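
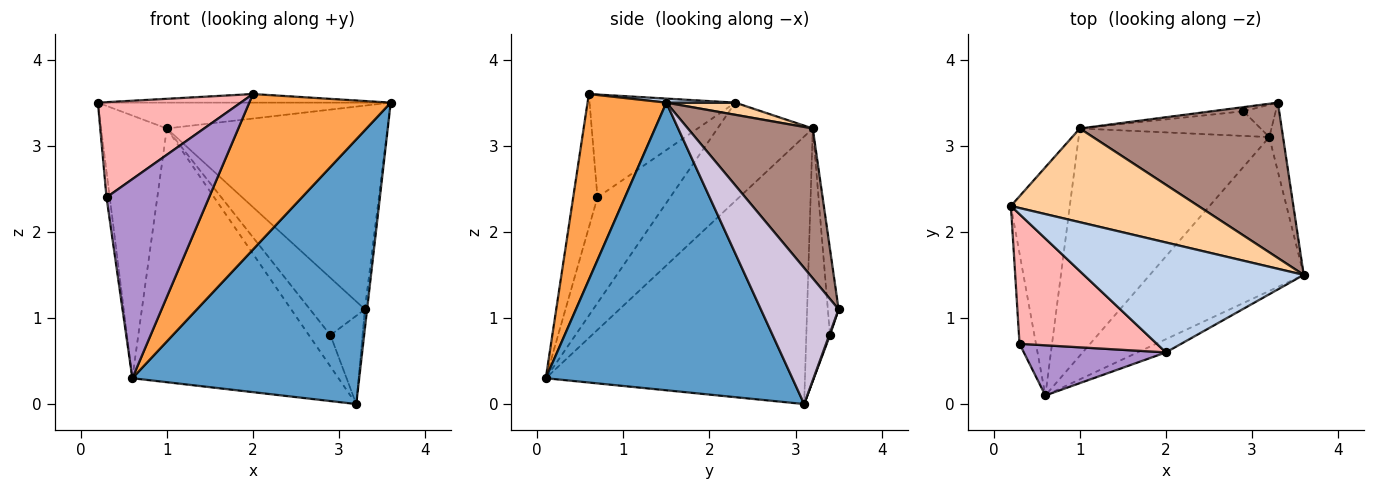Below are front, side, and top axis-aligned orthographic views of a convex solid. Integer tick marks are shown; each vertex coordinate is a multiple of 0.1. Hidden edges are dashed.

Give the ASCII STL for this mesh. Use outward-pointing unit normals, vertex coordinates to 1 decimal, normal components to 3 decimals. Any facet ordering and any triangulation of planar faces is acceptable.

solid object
 facet normal 0.685 -0.630 -0.366
  outer loop
   vertex 3.2 3.1 0.0
   vertex 3.6 1.5 3.5
   vertex 0.6 0.1 0.3
  endloop
 endfacet
 facet normal 0.018 0.078 0.997
  outer loop
   vertex 2.0 0.6 3.6
   vertex 3.6 1.5 3.5
   vertex 0.2 2.3 3.5
  endloop
 endfacet
 facet normal 0.485 -0.871 -0.074
  outer loop
   vertex 2.0 0.6 3.6
   vertex 0.6 0.1 0.3
   vertex 3.6 1.5 3.5
  endloop
 endfacet
 facet normal 0.062 0.265 0.962
  outer loop
   vertex 1.0 3.2 3.2
   vertex 0.2 2.3 3.5
   vertex 3.6 1.5 3.5
  endloop
 endfacet
 facet normal -0.738 0.509 -0.442
  outer loop
   vertex 1.0 3.2 3.2
   vertex 0.6 0.1 0.3
   vertex 0.2 2.3 3.5
  endloop
 endfacet
 facet normal -0.684 0.544 -0.487
  outer loop
   vertex 1.0 3.2 3.2
   vertex 3.2 3.1 0.0
   vertex 0.6 0.1 0.3
  endloop
 endfacet
 facet normal -0.987 0.044 -0.154
  outer loop
   vertex 0.3 0.7 2.4
   vertex 0.2 2.3 3.5
   vertex 0.6 0.1 0.3
  endloop
 endfacet
 facet normal -0.517 -0.507 0.690
  outer loop
   vertex 0.3 0.7 2.4
   vertex 2.0 0.6 3.6
   vertex 0.2 2.3 3.5
  endloop
 endfacet
 facet normal -0.224 -0.945 0.238
  outer loop
   vertex 0.3 0.7 2.4
   vertex 0.6 0.1 0.3
   vertex 2.0 0.6 3.6
  endloop
 endfacet
 facet normal 0.995 0.028 -0.101
  outer loop
   vertex 3.3 3.5 1.1
   vertex 3.6 1.5 3.5
   vertex 3.2 3.1 0.0
  endloop
 endfacet
 facet normal 0.410 0.725 0.553
  outer loop
   vertex 3.3 3.5 1.1
   vertex 1.0 3.2 3.2
   vertex 3.6 1.5 3.5
  endloop
 endfacet
 facet normal -0.654 0.594 -0.468
  outer loop
   vertex 2.9 3.4 0.8
   vertex 3.2 3.1 0.0
   vertex 1.0 3.2 3.2
  endloop
 endfacet
 facet normal 0.023 0.939 -0.343
  outer loop
   vertex 2.9 3.4 0.8
   vertex 3.3 3.5 1.1
   vertex 3.2 3.1 0.0
  endloop
 endfacet
 facet normal -0.192 0.979 -0.070
  outer loop
   vertex 2.9 3.4 0.8
   vertex 1.0 3.2 3.2
   vertex 3.3 3.5 1.1
  endloop
 endfacet
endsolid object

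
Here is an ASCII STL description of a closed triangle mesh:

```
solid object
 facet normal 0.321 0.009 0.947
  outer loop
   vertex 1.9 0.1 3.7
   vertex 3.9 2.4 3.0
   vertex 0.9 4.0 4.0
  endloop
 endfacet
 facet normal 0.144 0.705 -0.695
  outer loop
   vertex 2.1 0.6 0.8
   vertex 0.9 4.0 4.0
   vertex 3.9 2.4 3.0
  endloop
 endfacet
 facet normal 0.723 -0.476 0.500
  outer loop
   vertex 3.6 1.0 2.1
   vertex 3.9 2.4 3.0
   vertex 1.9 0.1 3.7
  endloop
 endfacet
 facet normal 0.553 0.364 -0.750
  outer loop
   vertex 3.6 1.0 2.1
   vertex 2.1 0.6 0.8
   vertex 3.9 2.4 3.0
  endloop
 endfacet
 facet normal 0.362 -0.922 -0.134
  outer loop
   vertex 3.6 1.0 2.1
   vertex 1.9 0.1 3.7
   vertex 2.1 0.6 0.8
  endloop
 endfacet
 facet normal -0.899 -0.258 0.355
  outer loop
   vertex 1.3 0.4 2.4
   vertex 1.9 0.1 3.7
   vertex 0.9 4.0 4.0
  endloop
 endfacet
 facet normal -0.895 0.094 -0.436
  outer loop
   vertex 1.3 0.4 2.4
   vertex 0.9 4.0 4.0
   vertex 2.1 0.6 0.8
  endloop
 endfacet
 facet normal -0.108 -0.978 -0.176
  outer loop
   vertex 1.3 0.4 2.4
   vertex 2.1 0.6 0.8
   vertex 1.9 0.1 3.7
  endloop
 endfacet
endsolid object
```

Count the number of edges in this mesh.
12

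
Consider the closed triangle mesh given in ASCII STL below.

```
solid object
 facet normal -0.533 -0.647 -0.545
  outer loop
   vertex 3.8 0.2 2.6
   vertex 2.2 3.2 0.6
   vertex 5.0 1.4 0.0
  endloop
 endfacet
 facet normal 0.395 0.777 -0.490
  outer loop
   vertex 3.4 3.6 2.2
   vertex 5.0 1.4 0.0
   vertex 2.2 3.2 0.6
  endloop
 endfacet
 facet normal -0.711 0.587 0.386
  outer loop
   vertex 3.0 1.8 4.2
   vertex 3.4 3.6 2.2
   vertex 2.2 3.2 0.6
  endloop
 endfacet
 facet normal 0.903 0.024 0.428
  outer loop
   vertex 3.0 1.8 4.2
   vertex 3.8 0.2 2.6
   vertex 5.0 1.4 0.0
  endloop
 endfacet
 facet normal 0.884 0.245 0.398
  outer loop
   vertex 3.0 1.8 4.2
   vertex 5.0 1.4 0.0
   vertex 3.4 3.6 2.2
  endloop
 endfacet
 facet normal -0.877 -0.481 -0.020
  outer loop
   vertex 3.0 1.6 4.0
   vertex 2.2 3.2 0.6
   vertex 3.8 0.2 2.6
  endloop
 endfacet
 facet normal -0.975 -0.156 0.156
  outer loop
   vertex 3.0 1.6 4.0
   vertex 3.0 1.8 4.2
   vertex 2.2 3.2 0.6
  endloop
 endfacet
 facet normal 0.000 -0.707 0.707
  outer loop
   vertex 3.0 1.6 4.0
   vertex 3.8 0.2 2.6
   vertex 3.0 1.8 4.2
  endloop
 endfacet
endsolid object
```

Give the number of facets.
8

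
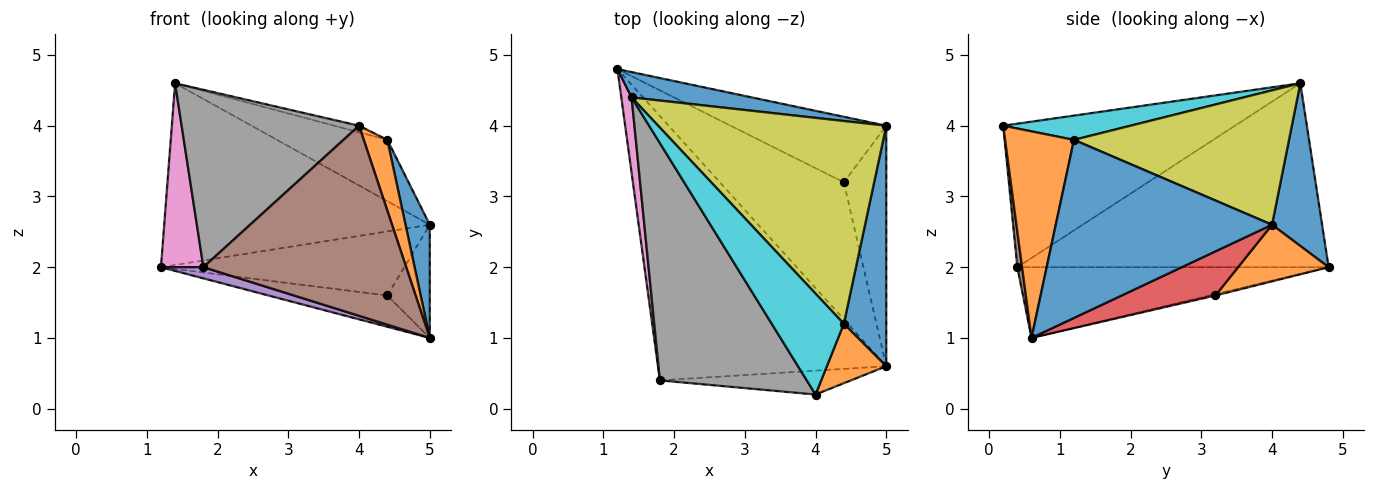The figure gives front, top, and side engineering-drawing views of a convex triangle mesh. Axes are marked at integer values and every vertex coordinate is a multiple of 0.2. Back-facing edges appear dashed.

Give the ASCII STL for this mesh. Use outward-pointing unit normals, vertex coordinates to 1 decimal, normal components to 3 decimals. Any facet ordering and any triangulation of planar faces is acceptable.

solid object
 facet normal 0.184 0.974 0.136
  outer loop
   vertex 1.4 4.4 4.6
   vertex 5.0 4.0 2.6
   vertex 1.2 4.8 2.0
  endloop
 endfacet
 facet normal 0.252 0.676 -0.692
  outer loop
   vertex 4.4 3.2 1.6
   vertex 1.2 4.8 2.0
   vertex 5.0 4.0 2.6
  endloop
 endfacet
 facet normal -0.011 0.223 -0.975
  outer loop
   vertex 4.4 3.2 1.6
   vertex 5.0 0.6 1.0
   vertex 1.2 4.8 2.0
  endloop
 endfacet
 facet normal 0.685 0.310 -0.659
  outer loop
   vertex 4.4 3.2 1.6
   vertex 5.0 4.0 2.6
   vertex 5.0 0.6 1.0
  endloop
 endfacet
 facet normal -0.296 -0.040 -0.954
  outer loop
   vertex 1.8 0.4 2.0
   vertex 1.2 4.8 2.0
   vertex 5.0 0.6 1.0
  endloop
 endfacet
 facet normal 0.023 -0.992 -0.125
  outer loop
   vertex 1.8 0.4 2.0
   vertex 5.0 0.6 1.0
   vertex 4.0 0.2 4.0
  endloop
 endfacet
 facet normal -0.989 -0.135 0.055
  outer loop
   vertex 1.8 0.4 2.0
   vertex 1.4 4.4 4.6
   vertex 1.2 4.8 2.0
  endloop
 endfacet
 facet normal -0.616 -0.472 0.631
  outer loop
   vertex 1.8 0.4 2.0
   vertex 4.0 0.2 4.0
   vertex 1.4 4.4 4.6
  endloop
 endfacet
 facet normal 0.491 0.252 0.834
  outer loop
   vertex 4.4 1.2 3.8
   vertex 5.0 4.0 2.6
   vertex 1.4 4.4 4.6
  endloop
 endfacet
 facet normal 0.318 0.062 0.946
  outer loop
   vertex 4.4 1.2 3.8
   vertex 1.4 4.4 4.6
   vertex 4.0 0.2 4.0
  endloop
 endfacet
 facet normal 0.967 -0.108 0.230
  outer loop
   vertex 4.4 1.2 3.8
   vertex 5.0 0.6 1.0
   vertex 5.0 4.0 2.6
  endloop
 endfacet
 facet normal 0.913 -0.313 0.263
  outer loop
   vertex 4.4 1.2 3.8
   vertex 4.0 0.2 4.0
   vertex 5.0 0.6 1.0
  endloop
 endfacet
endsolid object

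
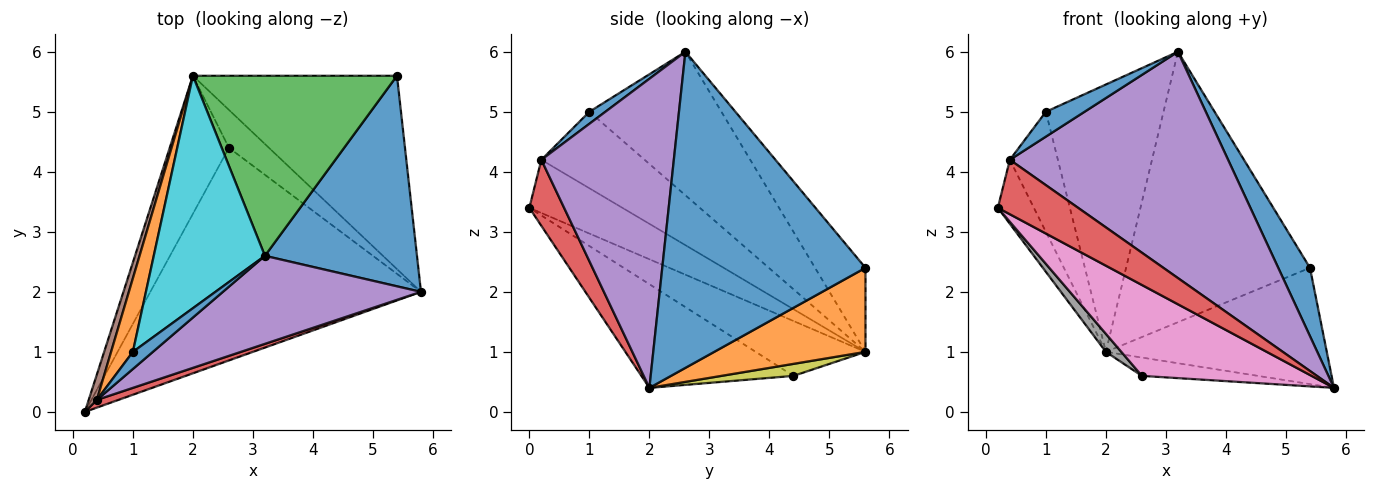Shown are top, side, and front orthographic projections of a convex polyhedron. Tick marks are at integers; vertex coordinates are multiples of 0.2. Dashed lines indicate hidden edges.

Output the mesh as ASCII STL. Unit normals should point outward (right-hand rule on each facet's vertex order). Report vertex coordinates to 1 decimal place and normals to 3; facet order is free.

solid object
 facet normal 0.892 -0.139 0.429
  outer loop
   vertex 3.2 2.6 6.0
   vertex 5.8 2.0 0.4
   vertex 5.4 5.6 2.4
  endloop
 endfacet
 facet normal 0.333 0.486 -0.808
  outer loop
   vertex 2.0 5.6 1.0
   vertex 5.4 5.6 2.4
   vertex 5.8 2.0 0.4
  endloop
 endfacet
 facet normal -0.222 0.812 0.540
  outer loop
   vertex 2.0 5.6 1.0
   vertex 3.2 2.6 6.0
   vertex 5.4 5.6 2.4
  endloop
 endfacet
 facet normal 0.394 -0.910 0.129
  outer loop
   vertex 0.4 0.2 4.2
   vertex 0.2 0.0 3.4
   vertex 5.8 2.0 0.4
  endloop
 endfacet
 facet normal 0.492 -0.811 0.316
  outer loop
   vertex 0.4 0.2 4.2
   vertex 5.8 2.0 0.4
   vertex 3.2 2.6 6.0
  endloop
 endfacet
 facet normal -0.923 0.357 0.141
  outer loop
   vertex 0.4 0.2 4.2
   vertex 2.0 5.6 1.0
   vertex 0.2 0.0 3.4
  endloop
 endfacet
 facet normal -0.332 -0.371 -0.867
  outer loop
   vertex 2.6 4.4 0.6
   vertex 5.8 2.0 0.4
   vertex 0.2 0.0 3.4
  endloop
 endfacet
 facet normal -0.677 -0.095 -0.730
  outer loop
   vertex 2.6 4.4 0.6
   vertex 0.2 0.0 3.4
   vertex 2.0 5.6 1.0
  endloop
 endfacet
 facet normal 0.261 0.420 -0.869
  outer loop
   vertex 2.6 4.4 0.6
   vertex 2.0 5.6 1.0
   vertex 5.8 2.0 0.4
  endloop
 endfacet
 facet normal -0.646 0.576 0.501
  outer loop
   vertex 1.0 1.0 5.0
   vertex 3.2 2.6 6.0
   vertex 2.0 5.6 1.0
  endloop
 endfacet
 facet normal 0.322 -0.779 0.537
  outer loop
   vertex 1.0 1.0 5.0
   vertex 0.4 0.2 4.2
   vertex 3.2 2.6 6.0
  endloop
 endfacet
 facet normal -0.878 0.408 0.250
  outer loop
   vertex 1.0 1.0 5.0
   vertex 2.0 5.6 1.0
   vertex 0.4 0.2 4.2
  endloop
 endfacet
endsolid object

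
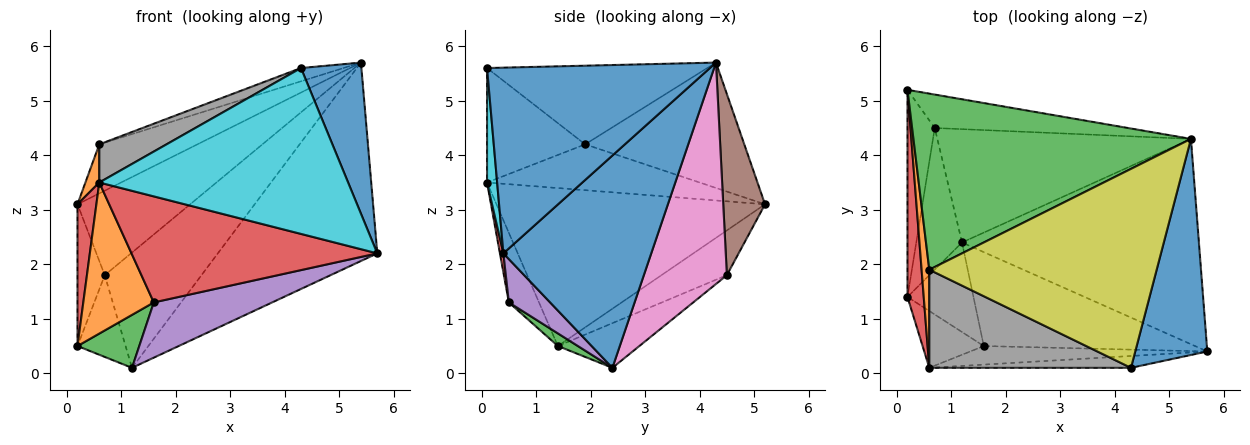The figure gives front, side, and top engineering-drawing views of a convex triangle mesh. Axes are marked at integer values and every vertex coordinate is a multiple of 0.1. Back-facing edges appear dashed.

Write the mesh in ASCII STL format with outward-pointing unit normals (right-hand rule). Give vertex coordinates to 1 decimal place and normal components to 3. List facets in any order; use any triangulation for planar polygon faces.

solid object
 facet normal 0.542 0.584 -0.604
  outer loop
   vertex 1.2 2.4 0.1
   vertex 5.4 4.3 5.7
   vertex 5.7 0.4 2.2
  endloop
 endfacet
 facet normal -0.984 -0.064 0.165
  outer loop
   vertex 0.6 1.9 4.2
   vertex 0.2 5.2 3.1
   vertex 0.6 0.1 3.5
  endloop
 endfacet
 facet normal -0.399 0.246 0.883
  outer loop
   vertex 0.6 1.9 4.2
   vertex 5.4 4.3 5.7
   vertex 0.2 5.2 3.1
  endloop
 endfacet
 facet normal 0.014 -0.985 -0.173
  outer loop
   vertex 1.6 0.5 1.3
   vertex 5.7 0.4 2.2
   vertex 0.6 0.1 3.5
  endloop
 endfacet
 facet normal 0.174 -0.499 -0.849
  outer loop
   vertex 1.6 0.5 1.3
   vertex 1.2 2.4 0.1
   vertex 5.7 0.4 2.2
  endloop
 endfacet
 facet normal 0.326 0.879 -0.348
  outer loop
   vertex 0.7 4.5 1.8
   vertex 0.2 5.2 3.1
   vertex 5.4 4.3 5.7
  endloop
 endfacet
 facet normal 0.522 0.608 -0.598
  outer loop
   vertex 0.7 4.5 1.8
   vertex 5.4 4.3 5.7
   vertex 1.2 2.4 0.1
  endloop
 endfacet
 facet normal -0.468 -0.320 0.824
  outer loop
   vertex 4.3 0.1 5.6
   vertex 0.6 1.9 4.2
   vertex 0.6 0.1 3.5
  endloop
 endfacet
 facet normal -0.326 0.063 0.943
  outer loop
   vertex 4.3 0.1 5.6
   vertex 5.4 4.3 5.7
   vertex 0.6 1.9 4.2
  endloop
 endfacet
 facet normal 0.040 -0.997 -0.071
  outer loop
   vertex 4.3 0.1 5.6
   vertex 0.6 0.1 3.5
   vertex 5.7 0.4 2.2
  endloop
 endfacet
 facet normal 0.904 -0.245 0.351
  outer loop
   vertex 4.3 0.1 5.6
   vertex 5.7 0.4 2.2
   vertex 5.4 4.3 5.7
  endloop
 endfacet
 facet normal -0.372 -0.869 -0.327
  outer loop
   vertex 0.2 1.4 0.5
   vertex 1.6 0.5 1.3
   vertex 0.6 0.1 3.5
  endloop
 endfacet
 facet normal 0.162 -0.502 -0.849
  outer loop
   vertex 0.2 1.4 0.5
   vertex 1.2 2.4 0.1
   vertex 1.6 0.5 1.3
  endloop
 endfacet
 facet normal -0.992 -0.070 0.102
  outer loop
   vertex 0.2 1.4 0.5
   vertex 0.6 0.1 3.5
   vertex 0.2 5.2 3.1
  endloop
 endfacet
 facet normal -0.805 0.335 -0.490
  outer loop
   vertex 0.2 1.4 0.5
   vertex 0.2 5.2 3.1
   vertex 0.7 4.5 1.8
  endloop
 endfacet
 facet normal -0.646 0.381 -0.661
  outer loop
   vertex 0.2 1.4 0.5
   vertex 0.7 4.5 1.8
   vertex 1.2 2.4 0.1
  endloop
 endfacet
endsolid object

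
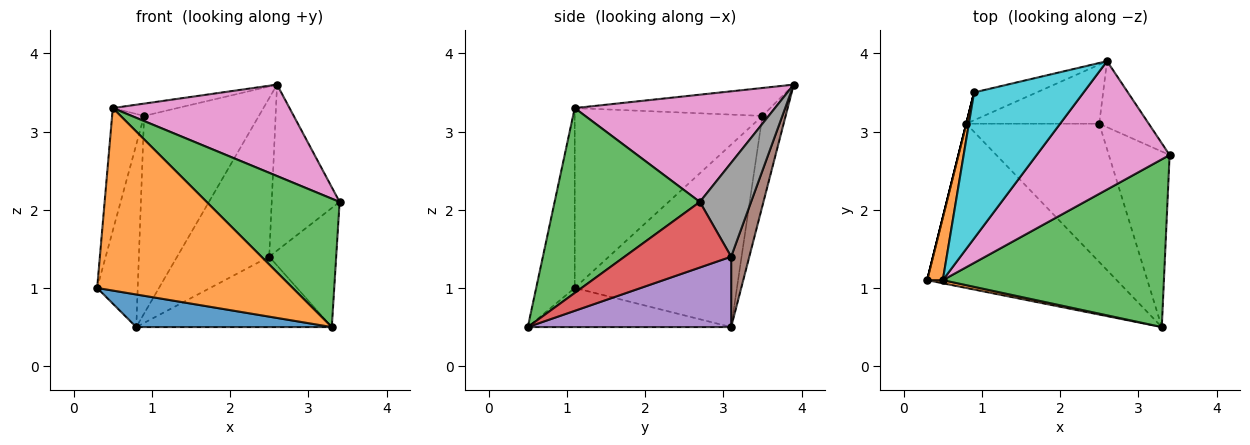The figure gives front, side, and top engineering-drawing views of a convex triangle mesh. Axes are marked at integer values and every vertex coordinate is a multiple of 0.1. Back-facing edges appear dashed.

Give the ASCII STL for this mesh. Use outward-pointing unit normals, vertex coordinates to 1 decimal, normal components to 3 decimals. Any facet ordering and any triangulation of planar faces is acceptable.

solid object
 facet normal -0.198 -0.191 -0.961
  outer loop
   vertex 0.8 3.1 0.5
   vertex 3.3 0.5 0.5
   vertex 0.3 1.1 1.0
  endloop
 endfacet
 facet normal -0.193 -0.981 0.017
  outer loop
   vertex 0.5 1.1 3.3
   vertex 0.3 1.1 1.0
   vertex 3.3 0.5 0.5
  endloop
 endfacet
 facet normal 0.553 -0.506 0.662
  outer loop
   vertex 0.5 1.1 3.3
   vertex 3.3 0.5 0.5
   vertex 3.4 2.7 2.1
  endloop
 endfacet
 facet normal 0.666 0.419 -0.617
  outer loop
   vertex 2.5 3.1 1.4
   vertex 3.4 2.7 2.1
   vertex 3.3 0.5 0.5
  endloop
 endfacet
 facet normal 0.427 0.410 -0.806
  outer loop
   vertex 2.5 3.1 1.4
   vertex 3.3 0.5 0.5
   vertex 0.8 3.1 0.5
  endloop
 endfacet
 facet normal 0.182 0.921 -0.343
  outer loop
   vertex 2.6 3.9 3.6
   vertex 2.5 3.1 1.4
   vertex 0.8 3.1 0.5
  endloop
 endfacet
 facet normal 0.549 -0.485 0.681
  outer loop
   vertex 2.6 3.9 3.6
   vertex 0.5 1.1 3.3
   vertex 3.4 2.7 2.1
  endloop
 endfacet
 facet normal 0.574 0.761 -0.303
  outer loop
   vertex 2.6 3.9 3.6
   vertex 3.4 2.7 2.1
   vertex 2.5 3.1 1.4
  endloop
 endfacet
 facet normal -0.196 0.971 -0.137
  outer loop
   vertex 0.9 3.5 3.2
   vertex 2.6 3.9 3.6
   vertex 0.8 3.1 0.5
  endloop
 endfacet
 facet normal -0.246 0.081 0.966
  outer loop
   vertex 0.9 3.5 3.2
   vertex 0.5 1.1 3.3
   vertex 2.6 3.9 3.6
  endloop
 endfacet
 facet normal -0.970 0.243 0.000
  outer loop
   vertex 0.9 3.5 3.2
   vertex 0.8 3.1 0.5
   vertex 0.3 1.1 1.0
  endloop
 endfacet
 facet normal -0.982 0.167 0.085
  outer loop
   vertex 0.9 3.5 3.2
   vertex 0.3 1.1 1.0
   vertex 0.5 1.1 3.3
  endloop
 endfacet
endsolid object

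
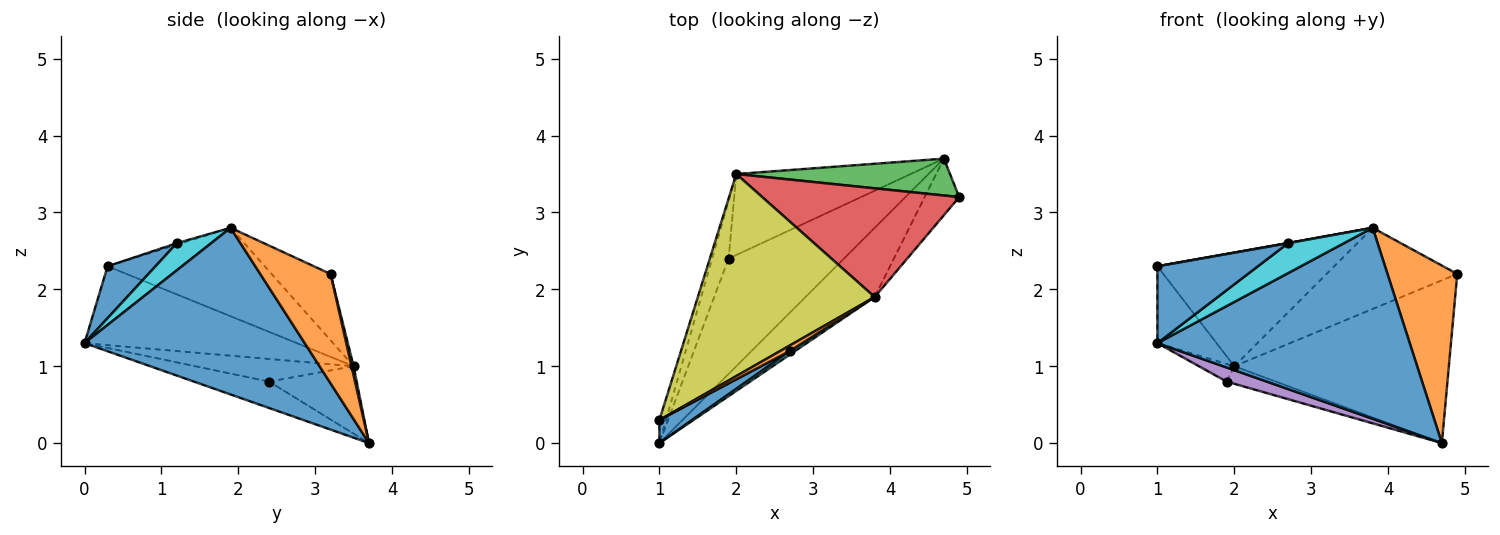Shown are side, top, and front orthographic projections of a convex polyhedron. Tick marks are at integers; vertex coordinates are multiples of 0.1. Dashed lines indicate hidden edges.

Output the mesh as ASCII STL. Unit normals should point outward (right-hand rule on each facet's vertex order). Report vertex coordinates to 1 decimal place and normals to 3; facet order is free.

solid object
 facet normal 0.634 -0.727 -0.263
  outer loop
   vertex 3.8 1.9 2.8
   vertex 1.0 0.0 1.3
   vertex 4.7 3.7 0.0
  endloop
 endfacet
 facet normal 0.693 -0.687 -0.219
  outer loop
   vertex 3.8 1.9 2.8
   vertex 4.7 3.7 0.0
   vertex 4.9 3.2 2.2
  endloop
 endfacet
 facet normal 0.010 0.975 0.221
  outer loop
   vertex 2.0 3.5 1.0
   vertex 4.9 3.2 2.2
   vertex 4.7 3.7 0.0
  endloop
 endfacet
 facet normal -0.260 0.577 0.774
  outer loop
   vertex 2.0 3.5 1.0
   vertex 3.8 1.9 2.8
   vertex 4.9 3.2 2.2
  endloop
 endfacet
 facet normal -0.221 -0.119 -0.968
  outer loop
   vertex 1.9 2.4 0.8
   vertex 4.7 3.7 0.0
   vertex 1.0 0.0 1.3
  endloop
 endfacet
 facet normal -0.796 0.178 -0.579
  outer loop
   vertex 1.9 2.4 0.8
   vertex 1.0 0.0 1.3
   vertex 2.0 3.5 1.0
  endloop
 endfacet
 facet normal -0.353 0.198 -0.914
  outer loop
   vertex 1.9 2.4 0.8
   vertex 2.0 3.5 1.0
   vertex 4.7 3.7 0.0
  endloop
 endfacet
 facet normal -0.960 0.267 -0.080
  outer loop
   vertex 1.0 0.3 2.3
   vertex 2.0 3.5 1.0
   vertex 1.0 0.0 1.3
  endloop
 endfacet
 facet normal -0.400 0.449 0.799
  outer loop
   vertex 1.0 0.3 2.3
   vertex 3.8 1.9 2.8
   vertex 2.0 3.5 1.0
  endloop
 endfacet
 facet normal 0.521 -0.848 0.101
  outer loop
   vertex 2.7 1.2 2.6
   vertex 1.0 0.0 1.3
   vertex 3.8 1.9 2.8
  endloop
 endfacet
 facet normal 0.415 -0.871 0.261
  outer loop
   vertex 2.7 1.2 2.6
   vertex 1.0 0.3 2.3
   vertex 1.0 0.0 1.3
  endloop
 endfacet
 facet normal -0.148 -0.049 0.988
  outer loop
   vertex 2.7 1.2 2.6
   vertex 3.8 1.9 2.8
   vertex 1.0 0.3 2.3
  endloop
 endfacet
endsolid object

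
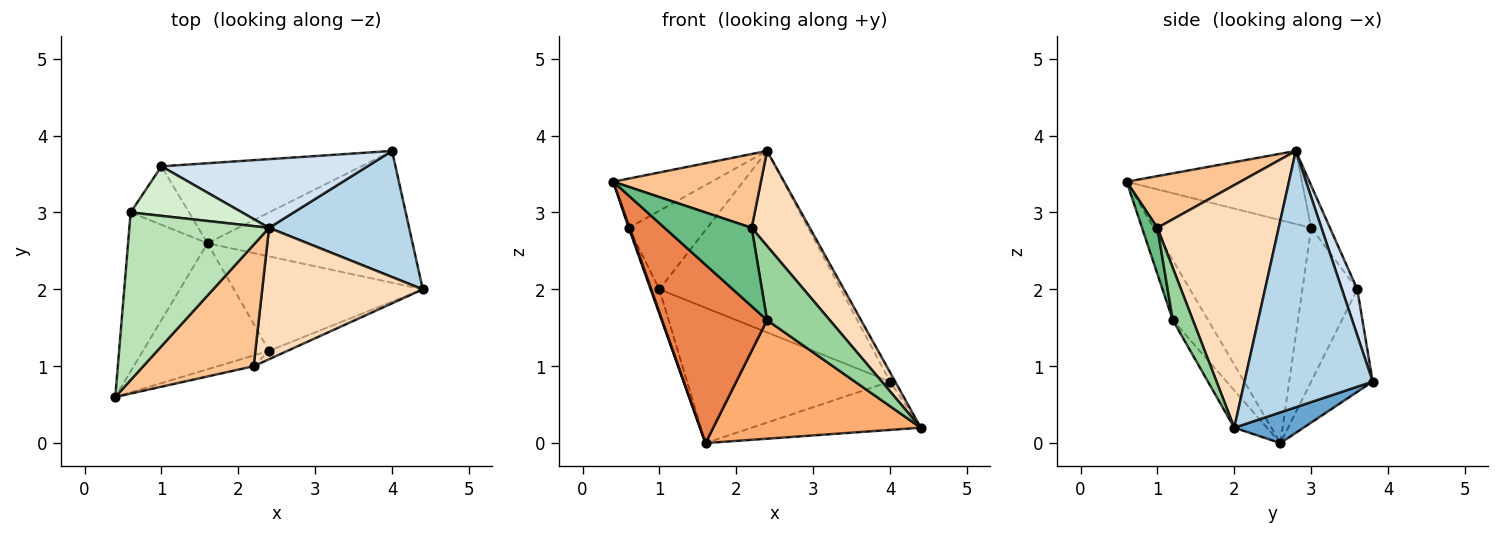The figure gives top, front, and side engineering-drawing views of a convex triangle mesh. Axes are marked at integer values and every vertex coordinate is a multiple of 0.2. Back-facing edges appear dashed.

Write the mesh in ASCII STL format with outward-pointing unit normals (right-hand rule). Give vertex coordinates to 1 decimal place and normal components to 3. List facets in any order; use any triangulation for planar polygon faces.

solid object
 facet normal 0.139 0.341 -0.930
  outer loop
   vertex 1.6 2.6 0.0
   vertex 4.0 3.8 0.8
   vertex 4.4 2.0 0.2
  endloop
 endfacet
 facet normal -0.252 0.833 -0.492
  outer loop
   vertex 1.0 3.6 2.0
   vertex 4.0 3.8 0.8
   vertex 1.6 2.6 0.0
  endloop
 endfacet
 facet normal 0.877 0.035 0.479
  outer loop
   vertex 2.4 2.8 3.8
   vertex 4.4 2.0 0.2
   vertex 4.0 3.8 0.8
  endloop
 endfacet
 facet normal 0.079 0.932 0.353
  outer loop
   vertex 2.4 2.8 3.8
   vertex 4.0 3.8 0.8
   vertex 1.0 3.6 2.0
  endloop
 endfacet
 facet normal -0.265 -0.787 -0.557
  outer loop
   vertex 2.4 1.2 1.6
   vertex 0.4 0.6 3.4
   vertex 1.6 2.6 0.0
  endloop
 endfacet
 facet normal -0.122 -0.776 -0.618
  outer loop
   vertex 2.4 1.2 1.6
   vertex 1.6 2.6 0.0
   vertex 4.4 2.0 0.2
  endloop
 endfacet
 facet normal 0.372 -0.482 0.793
  outer loop
   vertex 2.2 1.0 2.8
   vertex 2.4 2.8 3.8
   vertex 0.4 0.6 3.4
  endloop
 endfacet
 facet normal 0.774 -0.371 0.513
  outer loop
   vertex 2.2 1.0 2.8
   vertex 4.4 2.0 0.2
   vertex 2.4 2.8 3.8
  endloop
 endfacet
 facet normal 0.172 -0.976 -0.134
  outer loop
   vertex 2.2 1.0 2.8
   vertex 0.4 0.6 3.4
   vertex 2.4 1.2 1.6
  endloop
 endfacet
 facet normal 0.304 -0.947 -0.107
  outer loop
   vertex 2.2 1.0 2.8
   vertex 2.4 1.2 1.6
   vertex 4.4 2.0 0.2
  endloop
 endfacet
 facet normal -0.448 0.252 0.858
  outer loop
   vertex 0.6 3.0 2.8
   vertex 0.4 0.6 3.4
   vertex 2.4 2.8 3.8
  endloop
 endfacet
 facet normal -0.198 0.829 0.523
  outer loop
   vertex 0.6 3.0 2.8
   vertex 2.4 2.8 3.8
   vertex 1.0 3.6 2.0
  endloop
 endfacet
 facet normal -0.942 -0.005 -0.336
  outer loop
   vertex 0.6 3.0 2.8
   vertex 1.6 2.6 0.0
   vertex 0.4 0.6 3.4
  endloop
 endfacet
 facet normal -0.925 0.148 -0.351
  outer loop
   vertex 0.6 3.0 2.8
   vertex 1.0 3.6 2.0
   vertex 1.6 2.6 0.0
  endloop
 endfacet
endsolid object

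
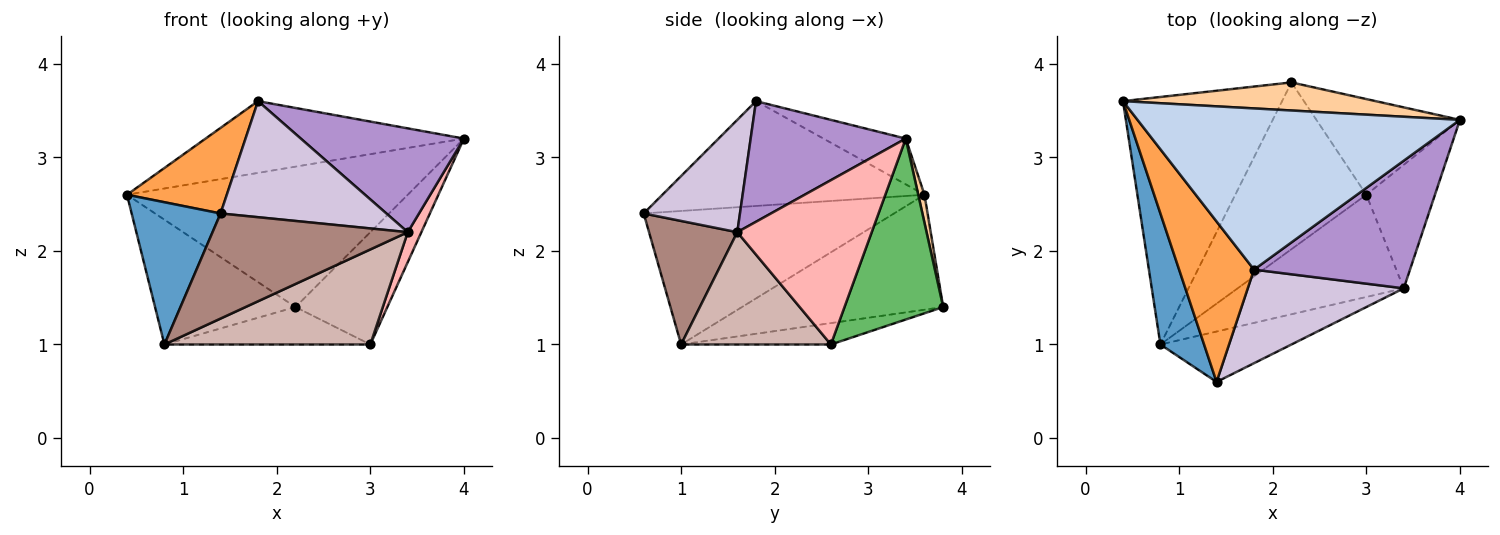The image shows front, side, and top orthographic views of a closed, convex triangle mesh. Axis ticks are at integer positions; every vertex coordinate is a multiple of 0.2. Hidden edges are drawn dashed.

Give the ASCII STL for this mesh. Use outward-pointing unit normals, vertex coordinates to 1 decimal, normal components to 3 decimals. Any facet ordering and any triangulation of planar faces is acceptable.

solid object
 facet normal -0.901 -0.320 0.295
  outer loop
   vertex 0.8 1.0 1.0
   vertex 1.4 0.6 2.4
   vertex 0.4 3.6 2.6
  endloop
 endfacet
 facet normal -0.129 0.403 0.906
  outer loop
   vertex 1.8 1.8 3.6
   vertex 4.0 3.4 3.2
   vertex 0.4 3.6 2.6
  endloop
 endfacet
 facet normal -0.777 -0.296 0.555
  outer loop
   vertex 1.8 1.8 3.6
   vertex 0.4 3.6 2.6
   vertex 1.4 0.6 2.4
  endloop
 endfacet
 facet normal 0.022 0.980 0.196
  outer loop
   vertex 2.2 3.8 1.4
   vertex 0.4 3.6 2.6
   vertex 4.0 3.4 3.2
  endloop
 endfacet
 facet normal 0.633 0.589 -0.502
  outer loop
   vertex 2.2 3.8 1.4
   vertex 4.0 3.4 3.2
   vertex 3.0 2.6 1.0
  endloop
 endfacet
 facet normal -0.542 0.378 -0.750
  outer loop
   vertex 2.2 3.8 1.4
   vertex 0.8 1.0 1.0
   vertex 0.4 3.6 2.6
  endloop
 endfacet
 facet normal -0.157 0.216 -0.964
  outer loop
   vertex 2.2 3.8 1.4
   vertex 3.0 2.6 1.0
   vertex 0.8 1.0 1.0
  endloop
 endfacet
 facet normal 0.919 -0.093 -0.384
  outer loop
   vertex 3.4 1.6 2.2
   vertex 3.0 2.6 1.0
   vertex 4.0 3.4 3.2
  endloop
 endfacet
 facet normal 0.514 -0.541 0.665
  outer loop
   vertex 3.4 1.6 2.2
   vertex 4.0 3.4 3.2
   vertex 1.8 1.8 3.6
  endloop
 endfacet
 facet normal 0.412 -0.709 0.572
  outer loop
   vertex 3.4 1.6 2.2
   vertex 1.8 1.8 3.6
   vertex 1.4 0.6 2.4
  endloop
 endfacet
 facet normal 0.377 -0.835 -0.400
  outer loop
   vertex 3.4 1.6 2.2
   vertex 1.4 0.6 2.4
   vertex 0.8 1.0 1.0
  endloop
 endfacet
 facet normal 0.444 -0.610 -0.656
  outer loop
   vertex 3.4 1.6 2.2
   vertex 0.8 1.0 1.0
   vertex 3.0 2.6 1.0
  endloop
 endfacet
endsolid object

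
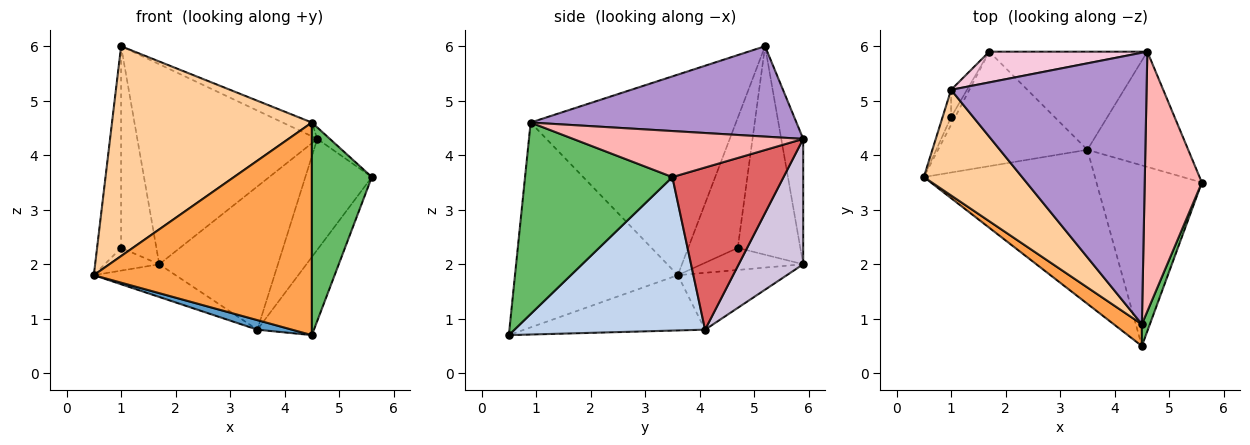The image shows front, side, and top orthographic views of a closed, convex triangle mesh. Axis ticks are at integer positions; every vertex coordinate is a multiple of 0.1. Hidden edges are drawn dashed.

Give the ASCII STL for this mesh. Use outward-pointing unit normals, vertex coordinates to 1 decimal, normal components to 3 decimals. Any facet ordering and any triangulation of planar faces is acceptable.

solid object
 facet normal -0.307 -0.059 -0.950
  outer loop
   vertex 3.5 4.1 0.8
   vertex 4.5 0.5 0.7
   vertex 0.5 3.6 1.8
  endloop
 endfacet
 facet normal 0.801 0.238 -0.550
  outer loop
   vertex 3.5 4.1 0.8
   vertex 5.6 3.5 3.6
   vertex 4.5 0.5 0.7
  endloop
 endfacet
 facet normal -0.596 -0.799 0.082
  outer loop
   vertex 4.5 0.9 4.6
   vertex 0.5 3.6 1.8
   vertex 4.5 0.5 0.7
  endloop
 endfacet
 facet normal -0.676 -0.658 0.331
  outer loop
   vertex 4.5 0.9 4.6
   vertex 1.0 5.2 6.0
   vertex 0.5 3.6 1.8
  endloop
 endfacet
 facet normal 0.926 -0.377 0.039
  outer loop
   vertex 4.5 0.9 4.6
   vertex 4.5 0.5 0.7
   vertex 5.6 3.5 3.6
  endloop
 endfacet
 facet normal -0.898 0.435 -0.059
  outer loop
   vertex 1.0 4.7 2.3
   vertex 0.5 3.6 1.8
   vertex 1.0 5.2 6.0
  endloop
 endfacet
 facet normal 0.757 0.453 -0.471
  outer loop
   vertex 4.6 5.9 4.3
   vertex 5.6 3.5 3.6
   vertex 3.5 4.1 0.8
  endloop
 endfacet
 facet normal 0.627 0.034 0.778
  outer loop
   vertex 4.6 5.9 4.3
   vertex 4.5 0.9 4.6
   vertex 5.6 3.5 3.6
  endloop
 endfacet
 facet normal 0.419 0.046 0.907
  outer loop
   vertex 4.6 5.9 4.3
   vertex 1.0 5.2 6.0
   vertex 4.5 0.9 4.6
  endloop
 endfacet
 facet normal 0.409 0.753 -0.516
  outer loop
   vertex 1.7 5.9 2.0
   vertex 4.6 5.9 4.3
   vertex 3.5 4.1 0.8
  endloop
 endfacet
 facet normal -0.344 0.258 -0.903
  outer loop
   vertex 1.7 5.9 2.0
   vertex 3.5 4.1 0.8
   vertex 0.5 3.6 1.8
  endloop
 endfacet
 facet normal -0.870 0.468 -0.159
  outer loop
   vertex 1.7 5.9 2.0
   vertex 0.5 3.6 1.8
   vertex 1.0 4.7 2.3
  endloop
 endfacet
 facet normal -0.869 0.490 -0.066
  outer loop
   vertex 1.7 5.9 2.0
   vertex 1.0 4.7 2.3
   vertex 1.0 5.2 6.0
  endloop
 endfacet
 facet normal -0.120 0.981 0.151
  outer loop
   vertex 1.7 5.9 2.0
   vertex 1.0 5.2 6.0
   vertex 4.6 5.9 4.3
  endloop
 endfacet
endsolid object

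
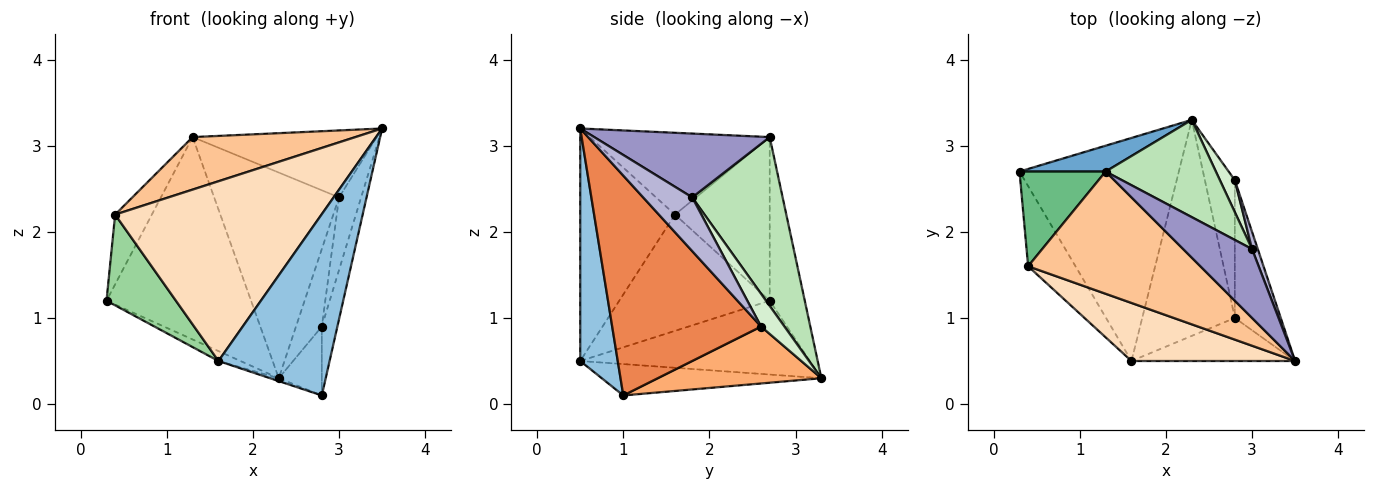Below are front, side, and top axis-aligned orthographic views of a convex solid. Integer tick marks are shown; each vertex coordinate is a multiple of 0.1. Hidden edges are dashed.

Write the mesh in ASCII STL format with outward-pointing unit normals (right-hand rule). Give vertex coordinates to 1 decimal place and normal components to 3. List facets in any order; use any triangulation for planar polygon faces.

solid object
 facet normal -0.234 0.964 0.123
  outer loop
   vertex 1.3 2.7 3.1
   vertex 2.3 3.3 0.3
   vertex 0.3 2.7 1.2
  endloop
 endfacet
 facet normal 0.312 -0.924 -0.220
  outer loop
   vertex 1.6 0.5 0.5
   vertex 2.8 1.0 0.1
   vertex 3.5 0.5 3.2
  endloop
 endfacet
 facet normal -0.420 0.040 -0.907
  outer loop
   vertex 1.6 0.5 0.5
   vertex 0.3 2.7 1.2
   vertex 2.3 3.3 0.3
  endloop
 endfacet
 facet normal -0.321 0.013 -0.947
  outer loop
   vertex 1.6 0.5 0.5
   vertex 2.3 3.3 0.3
   vertex 2.8 1.0 0.1
  endloop
 endfacet
 facet normal 0.974 0.102 -0.203
  outer loop
   vertex 2.8 2.6 0.9
   vertex 3.5 0.5 3.2
   vertex 2.8 1.0 0.1
  endloop
 endfacet
 facet normal 0.862 0.227 -0.454
  outer loop
   vertex 2.8 2.6 0.9
   vertex 2.8 1.0 0.1
   vertex 2.3 3.3 0.3
  endloop
 endfacet
 facet normal -0.400 -0.362 0.842
  outer loop
   vertex 0.4 1.6 2.2
   vertex 3.5 0.5 3.2
   vertex 1.3 2.7 3.1
  endloop
 endfacet
 facet normal -0.400 -0.872 0.282
  outer loop
   vertex 0.4 1.6 2.2
   vertex 1.6 0.5 0.5
   vertex 3.5 0.5 3.2
  endloop
 endfacet
 facet normal -0.837 0.324 0.441
  outer loop
   vertex 0.4 1.6 2.2
   vertex 1.3 2.7 3.1
   vertex 0.3 2.7 1.2
  endloop
 endfacet
 facet normal -0.852 -0.393 -0.347
  outer loop
   vertex 0.4 1.6 2.2
   vertex 0.3 2.7 1.2
   vertex 1.6 0.5 0.5
  endloop
 endfacet
 facet normal 0.548 0.756 0.358
  outer loop
   vertex 3.0 1.8 2.4
   vertex 2.3 3.3 0.3
   vertex 1.3 2.7 3.1
  endloop
 endfacet
 facet normal 0.642 0.709 0.293
  outer loop
   vertex 3.0 1.8 2.4
   vertex 2.8 2.6 0.9
   vertex 2.3 3.3 0.3
  endloop
 endfacet
 facet normal 0.553 0.580 0.597
  outer loop
   vertex 3.0 1.8 2.4
   vertex 1.3 2.7 3.1
   vertex 3.5 0.5 3.2
  endloop
 endfacet
 facet normal 0.907 0.409 0.097
  outer loop
   vertex 3.0 1.8 2.4
   vertex 3.5 0.5 3.2
   vertex 2.8 2.6 0.9
  endloop
 endfacet
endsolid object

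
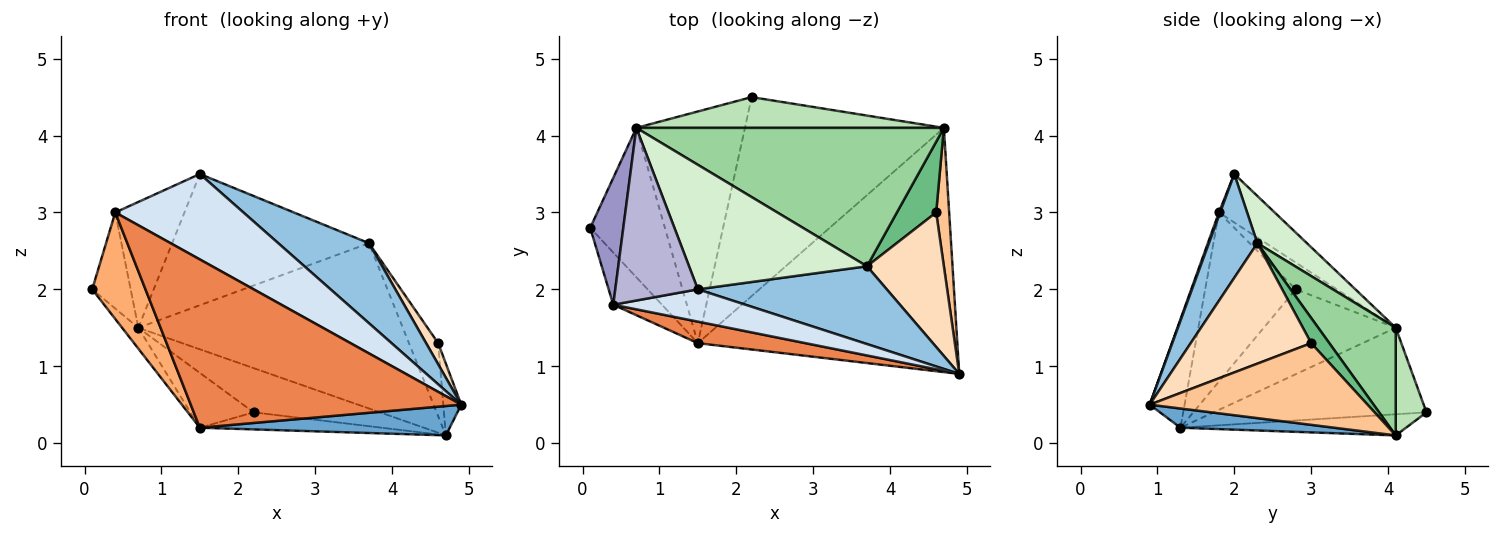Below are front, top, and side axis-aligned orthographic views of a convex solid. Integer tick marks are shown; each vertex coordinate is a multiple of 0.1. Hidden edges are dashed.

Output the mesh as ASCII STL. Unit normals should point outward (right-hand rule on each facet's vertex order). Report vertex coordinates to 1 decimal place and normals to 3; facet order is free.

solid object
 facet normal 0.073 -0.119 -0.990
  outer loop
   vertex 1.5 1.3 0.2
   vertex 4.7 4.1 0.1
   vertex 4.9 0.9 0.5
  endloop
 endfacet
 facet normal 0.358 -0.670 0.651
  outer loop
   vertex 3.7 2.3 2.6
   vertex 1.5 2.0 3.5
   vertex 4.9 0.9 0.5
  endloop
 endfacet
 facet normal -0.105 0.085 -0.991
  outer loop
   vertex 2.2 4.5 0.4
   vertex 4.7 4.1 0.1
   vertex 1.5 1.3 0.2
  endloop
 endfacet
 facet normal 0.009 -0.935 0.354
  outer loop
   vertex 0.4 1.8 3.0
   vertex 4.9 0.9 0.5
   vertex 1.5 2.0 3.5
  endloop
 endfacet
 facet normal -0.127 -0.984 0.126
  outer loop
   vertex 0.4 1.8 3.0
   vertex 1.5 1.3 0.2
   vertex 4.9 0.9 0.5
  endloop
 endfacet
 facet normal -0.837 -0.492 -0.241
  outer loop
   vertex 0.4 1.8 3.0
   vertex 0.1 2.8 2.0
   vertex 1.5 1.3 0.2
  endloop
 endfacet
 facet normal 0.984 0.081 0.156
  outer loop
   vertex 4.6 3.0 1.3
   vertex 4.9 0.9 0.5
   vertex 4.7 4.1 0.1
  endloop
 endfacet
 facet normal 0.840 -0.084 0.536
  outer loop
   vertex 4.6 3.0 1.3
   vertex 3.7 2.3 2.6
   vertex 4.9 0.9 0.5
  endloop
 endfacet
 facet normal 0.407 0.656 0.635
  outer loop
   vertex 4.6 3.0 1.3
   vertex 4.7 4.1 0.1
   vertex 3.7 2.3 2.6
  endloop
 endfacet
 facet normal 0.219 0.748 0.626
  outer loop
   vertex 0.7 4.1 1.5
   vertex 3.7 2.3 2.6
   vertex 4.7 4.1 0.1
  endloop
 endfacet
 facet normal 0.196 0.805 0.560
  outer loop
   vertex 0.7 4.1 1.5
   vertex 4.7 4.1 0.1
   vertex 2.2 4.5 0.4
  endloop
 endfacet
 facet normal 0.180 0.713 0.677
  outer loop
   vertex 0.7 4.1 1.5
   vertex 1.5 2.0 3.5
   vertex 3.7 2.3 2.6
  endloop
 endfacet
 facet normal -0.542 0.508 0.670
  outer loop
   vertex 0.7 4.1 1.5
   vertex 0.1 2.8 2.0
   vertex 0.4 1.8 3.0
  endloop
 endfacet
 facet normal -0.429 0.532 0.730
  outer loop
   vertex 0.7 4.1 1.5
   vertex 0.4 1.8 3.0
   vertex 1.5 2.0 3.5
  endloop
 endfacet
 facet normal -0.747 0.092 -0.658
  outer loop
   vertex 0.7 4.1 1.5
   vertex 1.5 1.3 0.2
   vertex 0.1 2.8 2.0
  endloop
 endfacet
 facet normal -0.613 0.182 -0.769
  outer loop
   vertex 0.7 4.1 1.5
   vertex 2.2 4.5 0.4
   vertex 1.5 1.3 0.2
  endloop
 endfacet
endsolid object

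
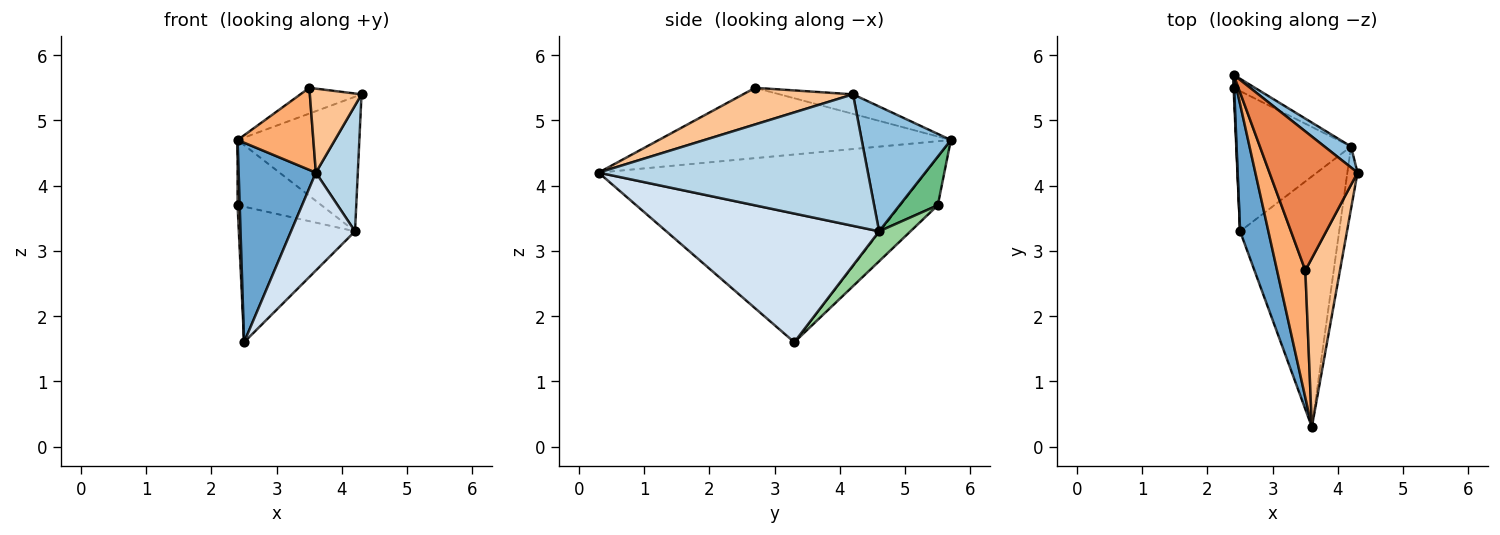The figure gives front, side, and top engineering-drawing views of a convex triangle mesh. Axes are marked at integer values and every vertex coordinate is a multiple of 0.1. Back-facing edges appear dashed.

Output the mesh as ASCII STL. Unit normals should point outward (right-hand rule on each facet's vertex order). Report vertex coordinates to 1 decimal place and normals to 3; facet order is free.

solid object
 facet normal -0.963 -0.227 0.145
  outer loop
   vertex 2.5 3.3 1.6
   vertex 3.6 0.3 4.2
   vertex 2.4 5.7 4.7
  endloop
 endfacet
 facet normal 0.586 0.801 0.125
  outer loop
   vertex 4.2 4.6 3.3
   vertex 2.4 5.7 4.7
   vertex 4.3 4.2 5.4
  endloop
 endfacet
 facet normal 0.985 -0.153 -0.076
  outer loop
   vertex 4.2 4.6 3.3
   vertex 4.3 4.2 5.4
   vertex 3.6 0.3 4.2
  endloop
 endfacet
 facet normal 0.771 -0.232 -0.594
  outer loop
   vertex 4.2 4.6 3.3
   vertex 3.6 0.3 4.2
   vertex 2.5 3.3 1.6
  endloop
 endfacet
 facet normal -0.213 0.178 0.961
  outer loop
   vertex 3.5 2.7 5.5
   vertex 4.3 4.2 5.4
   vertex 2.4 5.7 4.7
  endloop
 endfacet
 facet normal -0.902 -0.234 0.363
  outer loop
   vertex 3.5 2.7 5.5
   vertex 2.4 5.7 4.7
   vertex 3.6 0.3 4.2
  endloop
 endfacet
 facet normal 0.688 -0.323 0.650
  outer loop
   vertex 3.5 2.7 5.5
   vertex 3.6 0.3 4.2
   vertex 4.3 4.2 5.4
  endloop
 endfacet
 facet normal -0.998 -0.056 0.011
  outer loop
   vertex 2.4 5.5 3.7
   vertex 2.5 3.3 1.6
   vertex 2.4 5.7 4.7
  endloop
 endfacet
 facet normal 0.408 0.895 -0.179
  outer loop
   vertex 2.4 5.5 3.7
   vertex 2.4 5.7 4.7
   vertex 4.2 4.6 3.3
  endloop
 endfacet
 facet normal 0.184 0.683 -0.707
  outer loop
   vertex 2.4 5.5 3.7
   vertex 4.2 4.6 3.3
   vertex 2.5 3.3 1.6
  endloop
 endfacet
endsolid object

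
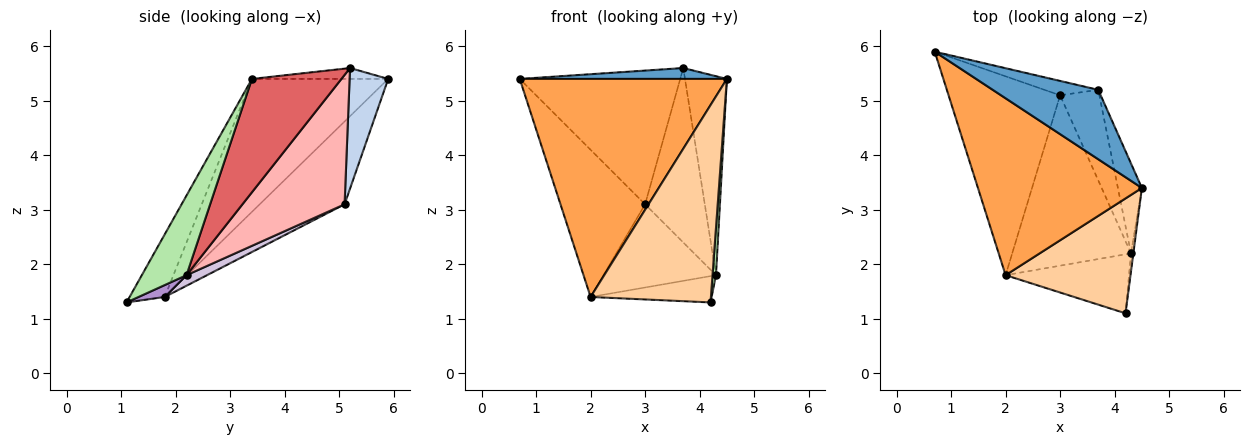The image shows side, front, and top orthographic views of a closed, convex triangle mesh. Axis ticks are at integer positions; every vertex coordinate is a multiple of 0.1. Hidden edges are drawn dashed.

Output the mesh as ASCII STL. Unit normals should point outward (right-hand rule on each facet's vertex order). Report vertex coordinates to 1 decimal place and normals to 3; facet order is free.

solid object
 facet normal -0.102 -0.154 0.983
  outer loop
   vertex 3.7 5.2 5.6
   vertex 0.7 5.9 5.4
   vertex 4.5 3.4 5.4
  endloop
 endfacet
 facet normal 0.233 0.967 -0.104
  outer loop
   vertex 3.0 5.1 3.1
   vertex 0.7 5.9 5.4
   vertex 3.7 5.2 5.6
  endloop
 endfacet
 facet normal -0.455 -0.692 0.561
  outer loop
   vertex 2.0 1.8 1.4
   vertex 4.5 3.4 5.4
   vertex 0.7 5.9 5.4
  endloop
 endfacet
 facet normal -0.244 -0.838 0.488
  outer loop
   vertex 2.0 1.8 1.4
   vertex 4.2 1.1 1.3
   vertex 4.5 3.4 5.4
  endloop
 endfacet
 facet normal -0.513 0.511 -0.690
  outer loop
   vertex 2.0 1.8 1.4
   vertex 0.7 5.9 5.4
   vertex 3.0 5.1 3.1
  endloop
 endfacet
 facet normal 0.997 -0.077 -0.030
  outer loop
   vertex 4.3 2.2 1.8
   vertex 4.5 3.4 5.4
   vertex 4.2 1.1 1.3
  endloop
 endfacet
 facet normal 0.890 0.416 -0.188
  outer loop
   vertex 4.3 2.2 1.8
   vertex 3.7 5.2 5.6
   vertex 4.5 3.4 5.4
  endloop
 endfacet
 facet normal 0.835 0.488 -0.253
  outer loop
   vertex 4.3 2.2 1.8
   vertex 3.0 5.1 3.1
   vertex 3.7 5.2 5.6
  endloop
 endfacet
 facet normal 0.088 0.406 -0.910
  outer loop
   vertex 4.3 2.2 1.8
   vertex 4.2 1.1 1.3
   vertex 2.0 1.8 1.4
  endloop
 endfacet
 facet normal 0.080 0.437 -0.896
  outer loop
   vertex 4.3 2.2 1.8
   vertex 2.0 1.8 1.4
   vertex 3.0 5.1 3.1
  endloop
 endfacet
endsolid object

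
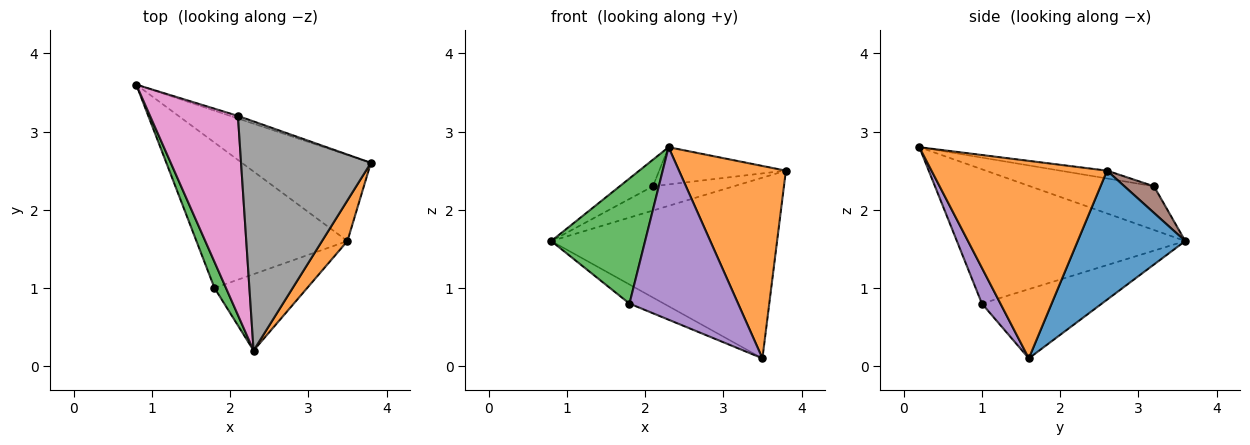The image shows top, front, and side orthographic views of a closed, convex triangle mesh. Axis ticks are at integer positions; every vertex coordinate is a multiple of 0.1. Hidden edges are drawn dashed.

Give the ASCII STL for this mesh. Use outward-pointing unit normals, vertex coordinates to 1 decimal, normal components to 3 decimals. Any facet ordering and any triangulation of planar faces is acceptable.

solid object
 facet normal 0.395 0.829 -0.395
  outer loop
   vertex 3.5 1.6 0.1
   vertex 0.8 3.6 1.6
   vertex 3.8 2.6 2.5
  endloop
 endfacet
 facet normal 0.849 -0.517 0.109
  outer loop
   vertex 3.5 1.6 0.1
   vertex 3.8 2.6 2.5
   vertex 2.3 0.2 2.8
  endloop
 endfacet
 facet normal -0.922 -0.379 0.079
  outer loop
   vertex 1.8 1.0 0.8
   vertex 2.3 0.2 2.8
   vertex 0.8 3.6 1.6
  endloop
 endfacet
 facet normal -0.414 0.119 -0.903
  outer loop
   vertex 1.8 1.0 0.8
   vertex 0.8 3.6 1.6
   vertex 3.5 1.6 0.1
  endloop
 endfacet
 facet normal 0.154 -0.903 -0.400
  outer loop
   vertex 1.8 1.0 0.8
   vertex 3.5 1.6 0.1
   vertex 2.3 0.2 2.8
  endloop
 endfacet
 facet normal 0.342 0.934 -0.100
  outer loop
   vertex 2.1 3.2 2.3
   vertex 3.8 2.6 2.5
   vertex 0.8 3.6 1.6
  endloop
 endfacet
 facet normal -0.442 0.119 0.889
  outer loop
   vertex 2.1 3.2 2.3
   vertex 0.8 3.6 1.6
   vertex 2.3 0.2 2.8
  endloop
 endfacet
 facet normal -0.059 0.160 0.985
  outer loop
   vertex 2.1 3.2 2.3
   vertex 2.3 0.2 2.8
   vertex 3.8 2.6 2.5
  endloop
 endfacet
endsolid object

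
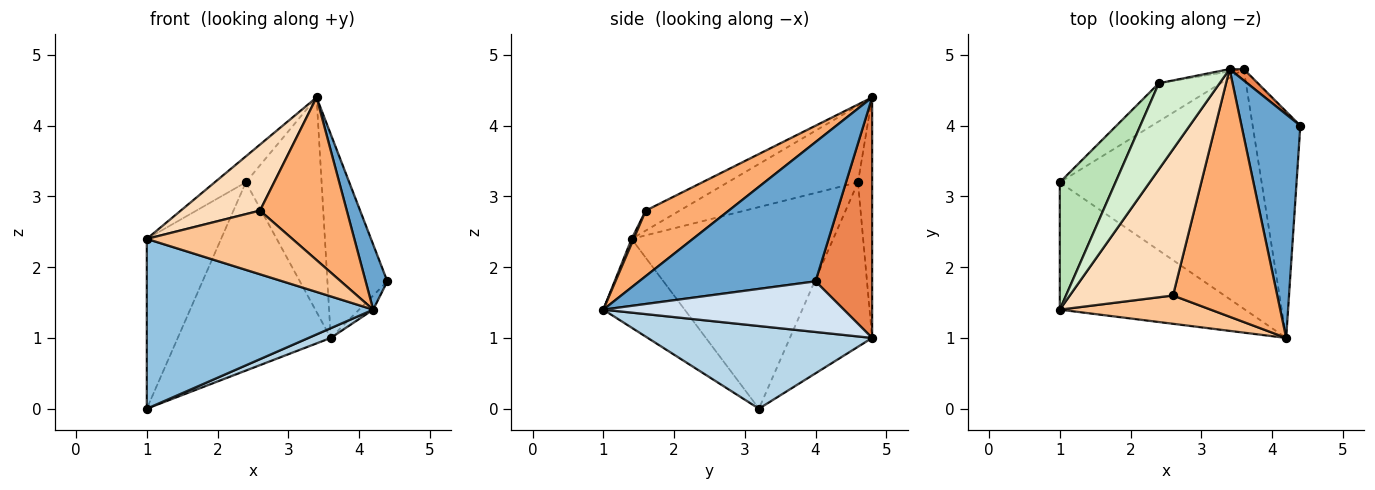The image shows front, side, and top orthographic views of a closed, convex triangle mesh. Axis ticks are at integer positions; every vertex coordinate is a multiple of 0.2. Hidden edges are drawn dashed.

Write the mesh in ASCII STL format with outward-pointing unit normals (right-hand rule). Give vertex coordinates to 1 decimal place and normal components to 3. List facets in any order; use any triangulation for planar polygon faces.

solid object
 facet normal 0.915 -0.113 0.387
  outer loop
   vertex 3.4 4.8 4.4
   vertex 4.2 1.0 1.4
   vertex 4.4 4.0 1.8
  endloop
 endfacet
 facet normal -0.276 -0.769 -0.577
  outer loop
   vertex 1.0 1.4 2.4
   vertex 1.0 3.2 0.0
   vertex 4.2 1.0 1.4
  endloop
 endfacet
 facet normal 0.379 -0.038 -0.925
  outer loop
   vertex 3.6 4.8 1.0
   vertex 4.2 1.0 1.4
   vertex 1.0 3.2 0.0
  endloop
 endfacet
 facet normal 0.728 0.043 -0.685
  outer loop
   vertex 3.6 4.8 1.0
   vertex 4.4 4.0 1.8
   vertex 4.2 1.0 1.4
  endloop
 endfacet
 facet normal 0.686 0.726 0.040
  outer loop
   vertex 3.6 4.8 1.0
   vertex 3.4 4.8 4.4
   vertex 4.4 4.0 1.8
  endloop
 endfacet
 facet normal 0.465 -0.486 0.740
  outer loop
   vertex 2.6 1.6 2.8
   vertex 4.2 1.0 1.4
   vertex 3.4 4.8 4.4
  endloop
 endfacet
 facet normal 0.013 -0.914 0.406
  outer loop
   vertex 2.6 1.6 2.8
   vertex 1.0 1.4 2.4
   vertex 4.2 1.0 1.4
  endloop
 endfacet
 facet normal -0.174 -0.405 0.898
  outer loop
   vertex 2.6 1.6 2.8
   vertex 3.4 4.8 4.4
   vertex 1.0 1.4 2.4
  endloop
 endfacet
 facet normal -0.466 0.867 -0.175
  outer loop
   vertex 2.4 4.6 3.2
   vertex 3.6 4.8 1.0
   vertex 1.0 3.2 0.0
  endloop
 endfacet
 facet normal -0.184 0.983 -0.011
  outer loop
   vertex 2.4 4.6 3.2
   vertex 3.4 4.8 4.4
   vertex 3.6 4.8 1.0
  endloop
 endfacet
 facet normal -0.908 0.335 0.251
  outer loop
   vertex 2.4 4.6 3.2
   vertex 1.0 3.2 0.0
   vertex 1.0 1.4 2.4
  endloop
 endfacet
 facet normal -0.770 0.184 0.611
  outer loop
   vertex 2.4 4.6 3.2
   vertex 1.0 1.4 2.4
   vertex 3.4 4.8 4.4
  endloop
 endfacet
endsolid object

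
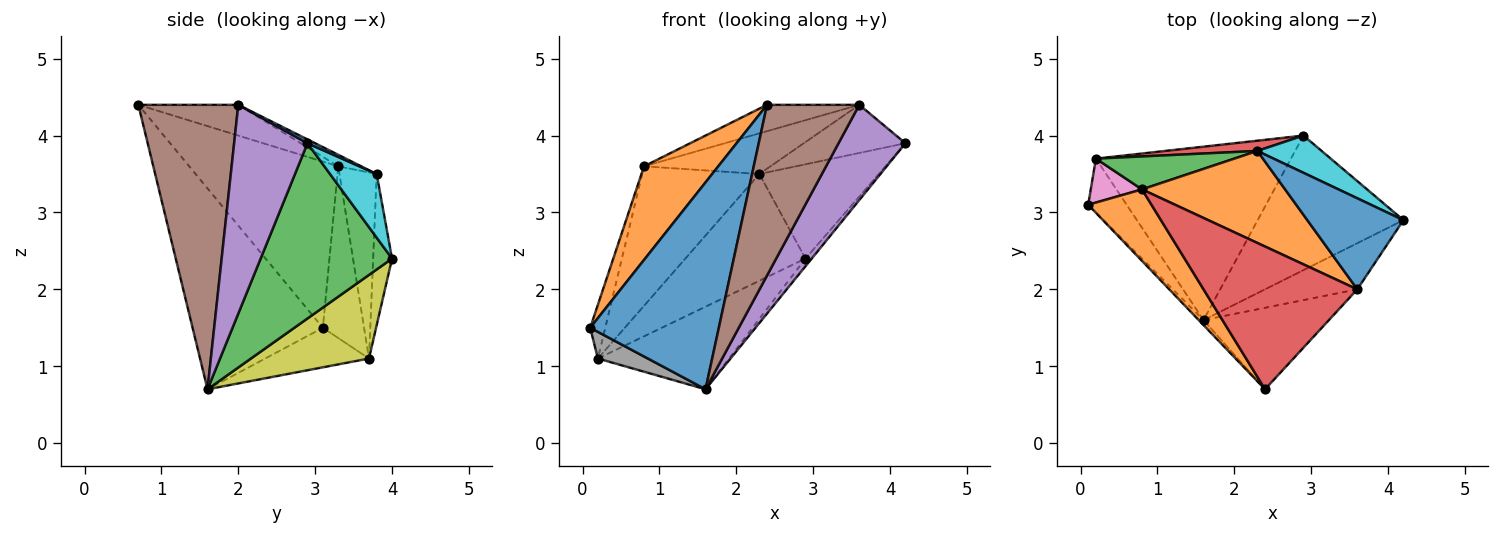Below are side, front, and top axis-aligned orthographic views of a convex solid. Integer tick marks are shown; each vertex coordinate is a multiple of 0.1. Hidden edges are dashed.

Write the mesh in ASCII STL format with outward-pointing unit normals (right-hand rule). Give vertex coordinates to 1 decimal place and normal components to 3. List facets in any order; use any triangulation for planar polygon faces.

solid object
 facet normal -0.712 -0.702 -0.017
  outer loop
   vertex 1.6 1.6 0.7
   vertex 2.4 0.7 4.4
   vertex 0.1 3.1 1.5
  endloop
 endfacet
 facet normal -0.847 -0.422 0.323
  outer loop
   vertex 0.8 3.3 3.6
   vertex 0.1 3.1 1.5
   vertex 2.4 0.7 4.4
  endloop
 endfacet
 facet normal 0.768 0.037 -0.639
  outer loop
   vertex 2.9 4.0 2.4
   vertex 4.2 2.9 3.9
   vertex 1.6 1.6 0.7
  endloop
 endfacet
 facet normal -0.193 0.178 0.965
  outer loop
   vertex 3.6 2.0 4.4
   vertex 0.8 3.3 3.6
   vertex 2.4 0.7 4.4
  endloop
 endfacet
 facet normal 0.702 -0.641 -0.310
  outer loop
   vertex 3.6 2.0 4.4
   vertex 1.6 1.6 0.7
   vertex 4.2 2.9 3.9
  endloop
 endfacet
 facet normal 0.699 -0.645 -0.308
  outer loop
   vertex 3.6 2.0 4.4
   vertex 2.4 0.7 4.4
   vertex 1.6 1.6 0.7
  endloop
 endfacet
 facet normal -0.904 0.331 0.270
  outer loop
   vertex 0.2 3.7 1.1
   vertex 0.1 3.1 1.5
   vertex 0.8 3.3 3.6
  endloop
 endfacet
 facet normal -0.678 -0.326 -0.659
  outer loop
   vertex 0.2 3.7 1.1
   vertex 1.6 1.6 0.7
   vertex 0.1 3.1 1.5
  endloop
 endfacet
 facet normal 0.361 0.401 -0.842
  outer loop
   vertex 0.2 3.7 1.1
   vertex 2.9 4.0 2.4
   vertex 1.6 1.6 0.7
  endloop
 endfacet
 facet normal 0.341 0.874 0.345
  outer loop
   vertex 2.3 3.8 3.5
   vertex 4.2 2.9 3.9
   vertex 2.9 4.0 2.4
  endloop
 endfacet
 facet normal 0.035 0.467 0.883
  outer loop
   vertex 2.3 3.8 3.5
   vertex 3.6 2.0 4.4
   vertex 4.2 2.9 3.9
  endloop
 endfacet
 facet normal -0.074 0.403 0.912
  outer loop
   vertex 2.3 3.8 3.5
   vertex 0.8 3.3 3.6
   vertex 3.6 2.0 4.4
  endloop
 endfacet
 facet normal -0.295 0.930 0.220
  outer loop
   vertex 2.3 3.8 3.5
   vertex 0.2 3.7 1.1
   vertex 0.8 3.3 3.6
  endloop
 endfacet
 facet normal -0.155 0.983 0.094
  outer loop
   vertex 2.3 3.8 3.5
   vertex 2.9 4.0 2.4
   vertex 0.2 3.7 1.1
  endloop
 endfacet
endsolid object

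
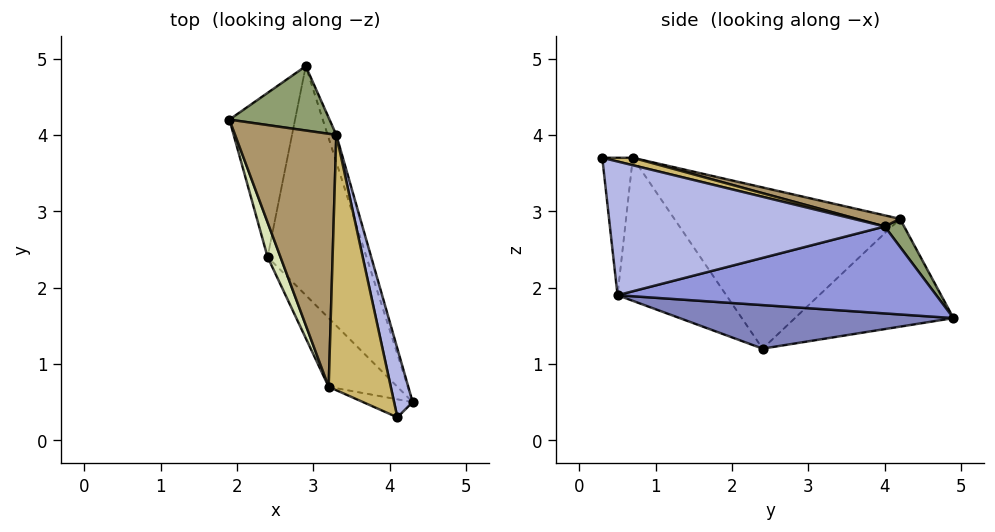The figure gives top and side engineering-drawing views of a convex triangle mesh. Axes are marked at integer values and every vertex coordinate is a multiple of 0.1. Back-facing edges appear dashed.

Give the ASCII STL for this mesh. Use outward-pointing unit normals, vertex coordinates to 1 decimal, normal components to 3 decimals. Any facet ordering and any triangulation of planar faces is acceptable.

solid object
 facet normal -0.828 0.246 -0.504
  outer loop
   vertex 2.4 2.4 1.2
   vertex 1.9 4.2 2.9
   vertex 2.9 4.9 1.6
  endloop
 endfacet
 facet normal 0.402 0.066 -0.913
  outer loop
   vertex 2.4 2.4 1.2
   vertex 2.9 4.9 1.6
   vertex 4.3 0.5 1.9
  endloop
 endfacet
 facet normal 0.950 0.296 -0.095
  outer loop
   vertex 3.3 4.0 2.8
   vertex 4.3 0.5 1.9
   vertex 2.9 4.9 1.6
  endloop
 endfacet
 facet normal 0.961 0.240 0.134
  outer loop
   vertex 3.3 4.0 2.8
   vertex 4.1 0.3 3.7
   vertex 4.3 0.5 1.9
  endloop
 endfacet
 facet normal 0.156 0.814 0.559
  outer loop
   vertex 3.3 4.0 2.8
   vertex 2.9 4.9 1.6
   vertex 1.9 4.2 2.9
  endloop
 endfacet
 facet normal -0.618 -0.728 -0.297
  outer loop
   vertex 3.2 0.7 3.7
   vertex 2.4 2.4 1.2
   vertex 4.3 0.5 1.9
  endloop
 endfacet
 facet normal -0.402 -0.904 -0.145
  outer loop
   vertex 3.2 0.7 3.7
   vertex 4.3 0.5 1.9
   vertex 4.1 0.3 3.7
  endloop
 endfacet
 facet normal -0.940 -0.332 0.075
  outer loop
   vertex 3.2 0.7 3.7
   vertex 1.9 4.2 2.9
   vertex 2.4 2.4 1.2
  endloop
 endfacet
 facet normal 0.106 0.259 0.960
  outer loop
   vertex 3.2 0.7 3.7
   vertex 3.3 4.0 2.8
   vertex 1.9 4.2 2.9
  endloop
 endfacet
 facet normal 0.115 0.258 0.959
  outer loop
   vertex 3.2 0.7 3.7
   vertex 4.1 0.3 3.7
   vertex 3.3 4.0 2.8
  endloop
 endfacet
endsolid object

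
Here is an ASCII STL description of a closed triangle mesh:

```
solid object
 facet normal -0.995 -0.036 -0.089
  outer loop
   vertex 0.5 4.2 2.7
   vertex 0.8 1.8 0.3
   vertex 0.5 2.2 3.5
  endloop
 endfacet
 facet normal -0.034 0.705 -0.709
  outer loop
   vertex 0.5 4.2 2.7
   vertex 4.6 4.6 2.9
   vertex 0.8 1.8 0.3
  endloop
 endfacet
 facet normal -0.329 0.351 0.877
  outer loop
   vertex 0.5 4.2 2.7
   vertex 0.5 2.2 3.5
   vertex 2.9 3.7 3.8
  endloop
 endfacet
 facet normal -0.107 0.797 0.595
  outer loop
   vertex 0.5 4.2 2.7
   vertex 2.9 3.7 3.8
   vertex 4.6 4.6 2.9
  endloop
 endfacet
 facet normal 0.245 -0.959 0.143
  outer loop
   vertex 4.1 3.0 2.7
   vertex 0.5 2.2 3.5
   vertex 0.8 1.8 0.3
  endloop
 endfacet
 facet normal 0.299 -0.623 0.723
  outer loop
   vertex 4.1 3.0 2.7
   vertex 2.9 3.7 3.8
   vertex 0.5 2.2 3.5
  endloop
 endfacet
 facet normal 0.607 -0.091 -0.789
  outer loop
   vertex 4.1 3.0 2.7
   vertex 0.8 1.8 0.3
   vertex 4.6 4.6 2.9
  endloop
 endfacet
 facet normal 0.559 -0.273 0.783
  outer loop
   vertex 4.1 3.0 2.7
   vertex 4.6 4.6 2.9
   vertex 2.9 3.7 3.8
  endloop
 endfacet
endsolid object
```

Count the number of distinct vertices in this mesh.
6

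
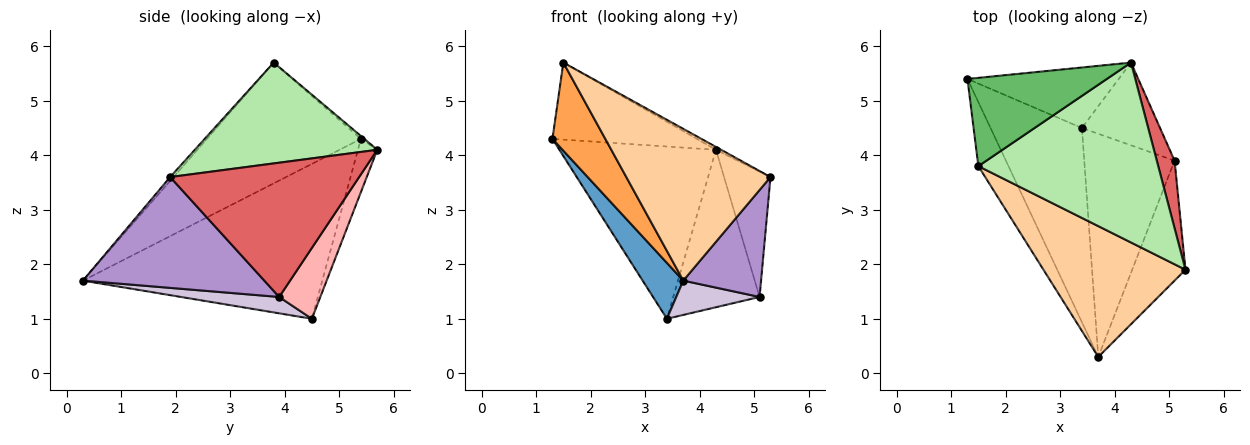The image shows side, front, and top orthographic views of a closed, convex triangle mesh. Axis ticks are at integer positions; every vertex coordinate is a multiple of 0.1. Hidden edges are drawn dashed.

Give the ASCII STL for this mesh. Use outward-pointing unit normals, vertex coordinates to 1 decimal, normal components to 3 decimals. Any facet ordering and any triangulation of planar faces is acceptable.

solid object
 facet normal -0.852 -0.145 -0.503
  outer loop
   vertex 3.4 4.5 1.0
   vertex 3.7 0.3 1.7
   vertex 1.3 5.4 4.3
  endloop
 endfacet
 facet normal -0.116 0.937 -0.329
  outer loop
   vertex 4.3 5.7 4.1
   vertex 3.4 4.5 1.0
   vertex 1.3 5.4 4.3
  endloop
 endfacet
 facet normal -0.921 -0.316 -0.230
  outer loop
   vertex 1.5 3.8 5.7
   vertex 1.3 5.4 4.3
   vertex 3.7 0.3 1.7
  endloop
 endfacet
 facet normal -0.018 -0.757 0.653
  outer loop
   vertex 1.5 3.8 5.7
   vertex 3.7 0.3 1.7
   vertex 5.3 1.9 3.6
  endloop
 endfacet
 facet normal -0.016 0.657 0.753
  outer loop
   vertex 1.5 3.8 5.7
   vertex 4.3 5.7 4.1
   vertex 1.3 5.4 4.3
  endloop
 endfacet
 facet normal 0.489 0.014 0.872
  outer loop
   vertex 1.5 3.8 5.7
   vertex 5.3 1.9 3.6
   vertex 4.3 5.7 4.1
  endloop
 endfacet
 facet normal 0.963 0.237 0.128
  outer loop
   vertex 5.1 3.9 1.4
   vertex 4.3 5.7 4.1
   vertex 5.3 1.9 3.6
  endloop
 endfacet
 facet normal 0.389 0.816 -0.429
  outer loop
   vertex 5.1 3.9 1.4
   vertex 3.4 4.5 1.0
   vertex 4.3 5.7 4.1
  endloop
 endfacet
 facet normal 0.841 -0.361 -0.404
  outer loop
   vertex 5.1 3.9 1.4
   vertex 5.3 1.9 3.6
   vertex 3.7 0.3 1.7
  endloop
 endfacet
 facet normal 0.176 -0.150 -0.973
  outer loop
   vertex 5.1 3.9 1.4
   vertex 3.7 0.3 1.7
   vertex 3.4 4.5 1.0
  endloop
 endfacet
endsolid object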